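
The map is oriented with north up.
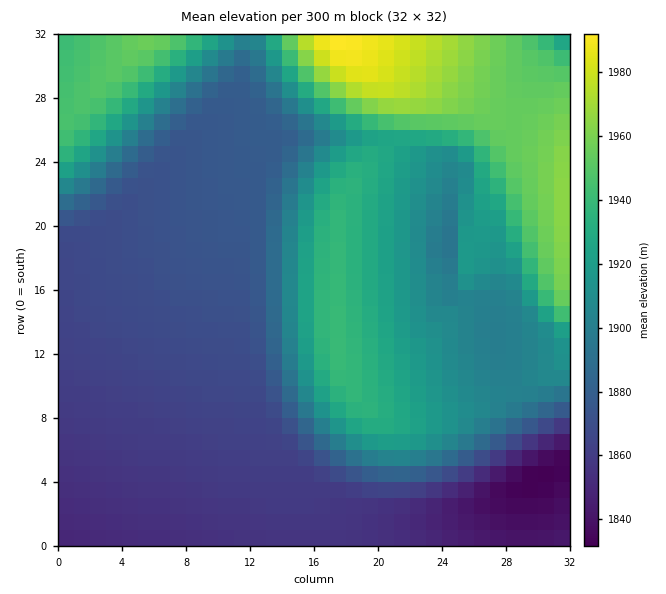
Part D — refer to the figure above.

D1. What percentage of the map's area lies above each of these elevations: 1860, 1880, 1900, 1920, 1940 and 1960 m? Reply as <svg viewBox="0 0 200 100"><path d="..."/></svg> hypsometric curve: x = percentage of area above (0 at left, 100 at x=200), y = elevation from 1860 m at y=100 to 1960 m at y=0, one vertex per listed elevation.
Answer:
<svg viewBox="0 0 200 100"><path d="M167 100l-56-20-16-20-33-20-29-20-22-20"/></svg>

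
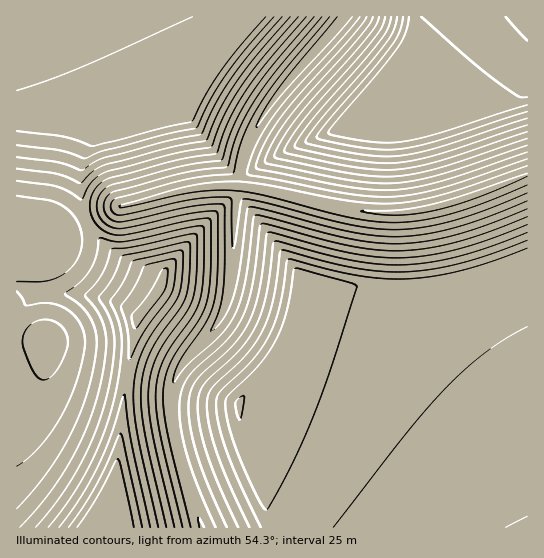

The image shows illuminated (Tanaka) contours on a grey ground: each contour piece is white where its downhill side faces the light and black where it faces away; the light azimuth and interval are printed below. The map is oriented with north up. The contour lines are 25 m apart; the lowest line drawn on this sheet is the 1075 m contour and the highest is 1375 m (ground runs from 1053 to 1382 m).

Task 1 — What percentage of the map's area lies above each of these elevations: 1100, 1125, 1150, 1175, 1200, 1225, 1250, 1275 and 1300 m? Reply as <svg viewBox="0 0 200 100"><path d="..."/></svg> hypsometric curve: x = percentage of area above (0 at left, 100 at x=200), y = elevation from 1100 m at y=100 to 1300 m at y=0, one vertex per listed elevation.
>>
<svg viewBox="0 0 200 100"><path d="M188 100l-37-12-35-13-28-13-12-12-13-12-15-13-19-13-9-12"/></svg>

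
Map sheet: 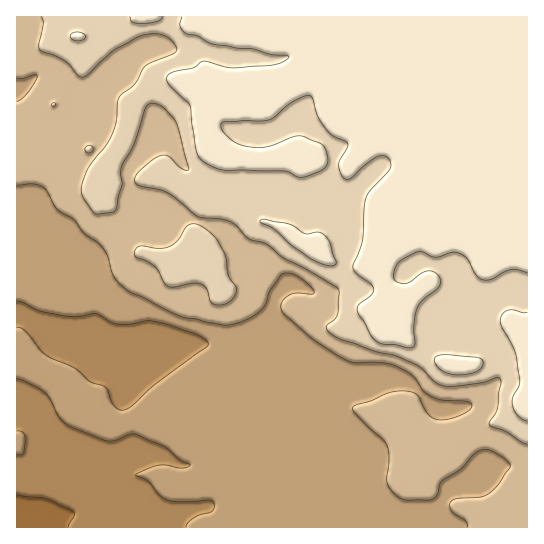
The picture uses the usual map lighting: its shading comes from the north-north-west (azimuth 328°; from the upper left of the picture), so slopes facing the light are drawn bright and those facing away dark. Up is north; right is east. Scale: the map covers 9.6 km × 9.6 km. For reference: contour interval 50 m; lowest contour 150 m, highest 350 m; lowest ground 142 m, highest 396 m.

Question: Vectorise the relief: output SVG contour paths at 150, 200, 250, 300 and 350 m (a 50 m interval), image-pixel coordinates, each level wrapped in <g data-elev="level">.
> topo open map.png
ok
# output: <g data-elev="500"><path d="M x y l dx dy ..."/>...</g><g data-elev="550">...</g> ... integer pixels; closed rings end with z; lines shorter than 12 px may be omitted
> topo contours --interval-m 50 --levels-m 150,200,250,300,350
<g data-elev="150"><path d="M17 494l29 5 25 11 3 3 0 2-6 12"/></g><g data-elev="200"><path d="M17 455l4 0 2-2 2-14-2-6-6-2"/><path d="M17 379l17 7 11 6 5 7 10 19 10 8 37 15 8-1 15-6 7 1 28 12 14 12 11 6-3 2-5 1-16-3-8 0-13 5-10 5 12 5 12 15 8 5 12 2 30-2 4 1 1 5-1 5-19 7-7 5-1 4"/><path d="M17 301l6 2 16 8 24 5 15 1 19-3 13 8 8 2 12 0 17-3 16 2 36 12 8 6 1 4-54 40-23 21-5 3-5 1-8-6-6-14-2-3-14-5-17-14-28-13-6-5-15-19-4-3-4 0"/></g><g data-elev="250"><path d="M17 185l16-1 10 3 14 22 17 10 10 14 13 9 5 5 6 10 5 18 6 8 11 9 13 5 26 14 16 7 37 7 15-2 14-6 11-8 4-7 3-11 12-16 5-2 7 1 13 8 7 7 1 4-3 1-13-1-8 2-8 7-1 8 4 5 30 26 23 15 12 6 32 1 15 3 15 9 12 16 11 7 8 2 27 2 2 4-4 5-11 6-14 3-6-1-6-2-6-7-7-15-11-4-18 2-19 8-15 4-3 4 14 16 20 18 3 14-2 26 6 10 10 6 24 1 7-2 4-4 3-12 20-13 13-15 7-4 10 1 16 10 3 6-12 18-8 8-8 4-24 1-7 4-1 4 1 4 14 11 3 6"/><path d="M17 78l6 0 11-3 3 0 0 2-10 16-5 6-5 3"/></g><g data-elev="300"><path d="M215 305l8 0 7-4 5-6 1-6-8-14-2-17-3-7-7-13-11-10-8-4-7 0-4 3-9 14-7 5-11 2-18-2-5 3-2 4 1 3 12 5 8 6 9 15 3 4 6 1 20-4 8 1 5 4 4 13z"/><path d="M87 153l5-2 1-2-1-3-3-1-4 2 0 3z"/><path d="M41 17l2 6-4 22 0 4 3 3 12 3 11 6 16 16 6-2 27-25 28-15 12-1 9 1 7 4 6 8 1 3-3 3-29 13-10 17-16 15-3 23-3 12-7 12-17 22-7 18 1 12 11 16 4 1 13-1 5-3 6-25-2-11 1-7 13-24 11-34 2-4 4-2 10 3 12 11 4 6 12 46-3 1-5-2-12-12-8 0-8 4-15 13-4 6 2 4 5 3 18 4 8 3 32 24 22 2 10 3 18 17 18 6 17 13 23 12 30 17 2 6-1 21-3 5-8 6-1 2 4 6 8 5 37 13 20 5 19 8 8 5 13 13 8 4 11 0 24-3 19-6 2 1 2 5-2 10-1 14-9 18 17 7 15 10 6 2"/></g><g data-elev="350"><path d="M450 374l12 1 13-3 7-5 1-6-6-4-26-2-10 0-5 2-2 4 3 5 6 5z"/><path d="M527 312l-18-2-7 4-2 7 2 6 13 24 5 27-1 8-6 12 0 8 5 10 9 5"/><path d="M324 265l9 1 2-1 1-3-6-20-7-8-6-2-11 2-19-10-22-5-5 2 2 2 12 6 17 16 17 12z"/><path d="M76 41l8-2 1-4-6-3-6 1-3 4z"/><path d="M130 17l2 5 10 1 16-2 3-2 1-2"/><path d="M182 17l-2 8 3 6 4 3 11 2 12 7 28 5 15 1 17 5 17 1 2 2-4 4-10 4-38 3-11-1-23-6-9 7-19 3-7 4-1 4 1 4 22 23 6 44 3 7 5 5 10 5 9 3 62 1 14 6 8-1 15-6 5-5 1-7-3-10-6-5-16-7-5 0-31 11-18 0-9-2-7-4-9-8-3-6 0-4 4-1 36-1 9-2 21-17 18-7 4 3 4 17 10 15 6 6 15 7-1 4-8 16 1 8 4 7 3 1 4-1 13-12 14-10 7 0 4 3 2 6-2 5-18 20-5 8-4 43-9 25 3 7 14 10 3 4-1 7-13 10-2 6 13 24 6 7 6 3 13 1 12 3 5-1 3-2-1-19 3-17 6-10 14-10 4-7-4-8-7-3-8 2-15 10-6 0-6-2-1-7 3-9 5-5 13-7 7-1 13 5 16-5 8 1 8 5 9 17 7 5 8-1 20-10 7 1 9 3"/></g>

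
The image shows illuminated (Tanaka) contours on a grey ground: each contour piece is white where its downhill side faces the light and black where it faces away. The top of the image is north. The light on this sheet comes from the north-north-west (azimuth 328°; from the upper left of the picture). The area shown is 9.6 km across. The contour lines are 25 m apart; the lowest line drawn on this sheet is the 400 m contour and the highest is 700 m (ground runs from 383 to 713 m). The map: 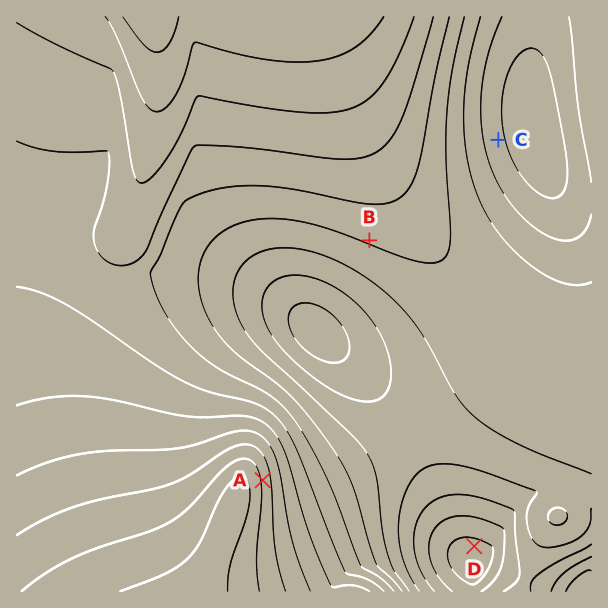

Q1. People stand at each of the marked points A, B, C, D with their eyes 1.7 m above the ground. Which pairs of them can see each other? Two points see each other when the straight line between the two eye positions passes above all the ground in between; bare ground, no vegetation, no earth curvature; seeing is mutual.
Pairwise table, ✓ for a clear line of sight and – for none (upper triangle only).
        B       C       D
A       ✓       –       ✓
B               –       –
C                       –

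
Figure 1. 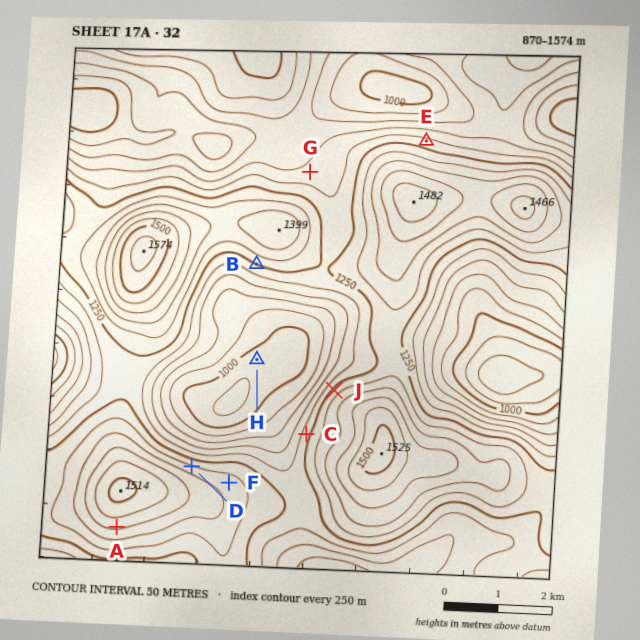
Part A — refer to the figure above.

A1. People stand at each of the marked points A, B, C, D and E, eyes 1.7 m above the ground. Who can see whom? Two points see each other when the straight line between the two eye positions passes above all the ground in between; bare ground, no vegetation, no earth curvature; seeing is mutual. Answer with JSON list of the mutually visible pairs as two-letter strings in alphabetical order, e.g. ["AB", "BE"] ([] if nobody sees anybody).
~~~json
["BC", "BD", "CD"]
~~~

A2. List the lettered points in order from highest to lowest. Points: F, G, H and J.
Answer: F J G H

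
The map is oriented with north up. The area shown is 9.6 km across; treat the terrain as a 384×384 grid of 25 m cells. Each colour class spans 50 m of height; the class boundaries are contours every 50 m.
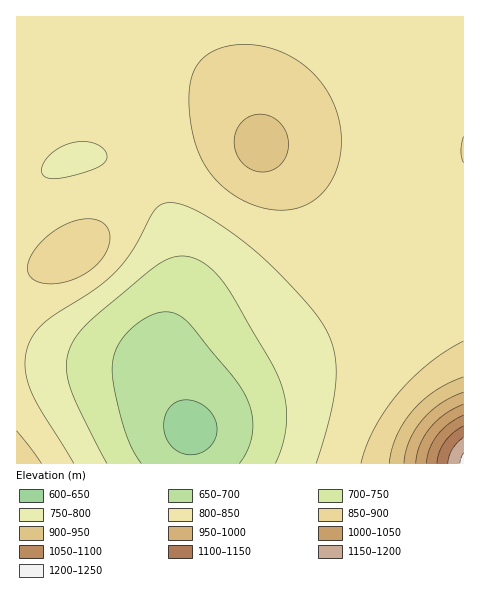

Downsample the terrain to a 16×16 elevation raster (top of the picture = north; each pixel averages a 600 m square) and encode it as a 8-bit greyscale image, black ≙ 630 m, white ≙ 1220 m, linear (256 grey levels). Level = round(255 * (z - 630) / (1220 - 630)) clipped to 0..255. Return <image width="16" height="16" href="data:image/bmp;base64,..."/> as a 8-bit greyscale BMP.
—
<image width="16" height="16" href="data:image/bmp;base64,Qk02BQAAAAAAADYEAAAoAAAAEAAAABAAAAABAAgAAAAAAAABAAATCwAAEwsAAAABAAAAAAAAAAAAAAEBAQACAgIAAwMDAAQEBAAFBQUABgYGAAcHBwAICAgACQkJAAoKCgALCwsADAwMAA0NDQAODg4ADw8PABAQEAAREREAEhISABMTEwAUFBQAFRUVABYWFgAXFxcAGBgYABkZGQAaGhoAGxsbABwcHAAdHR0AHh4eAB8fHwAgICAAISEhACIiIgAjIyMAJCQkACUlJQAmJiYAJycnACgoKAApKSkAKioqACsrKwAsLCwALS0tAC4uLgAvLy8AMDAwADExMQAyMjIAMzMzADQ0NAA1NTUANjY2ADc3NwA4ODgAOTk5ADo6OgA7OzsAPDw8AD09PQA+Pj4APz8/AEBAQABBQUEAQkJCAENDQwBEREQARUVFAEZGRgBHR0cASEhIAElJSQBKSkoAS0tLAExMTABNTU0ATk5OAE9PTwBQUFAAUVFRAFJSUgBTU1MAVFRUAFVVVQBWVlYAV1dXAFhYWABZWVkAWlpaAFtbWwBcXFwAXV1dAF5eXgBfX18AYGBgAGFhYQBiYmIAY2NjAGRkZABlZWUAZmZmAGdnZwBoaGgAaWlpAGpqagBra2sAbGxsAG1tbQBubm4Ab29vAHBwcABxcXEAcnJyAHNzcwB0dHQAdXV1AHZ2dgB3d3cAeHh4AHl5eQB6enoAe3t7AHx8fAB9fX0Afn5+AH9/fwCAgIAAgYGBAIKCggCDg4MAhISEAIWFhQCGhoYAh4eHAIiIiACJiYkAioqKAIuLiwCMjIwAjY2NAI6OjgCPj48AkJCQAJGRkQCSkpIAk5OTAJSUlACVlZUAlpaWAJeXlwCYmJgAmZmZAJqamgCbm5sAnJycAJ2dnQCenp4An5+fAKCgoAChoaEAoqKiAKOjowCkpKQApaWlAKampgCnp6cAqKioAKmpqQCqqqoAq6urAKysrACtra0Arq6uAK+vrwCwsLAAsbGxALKysgCzs7MAtLS0ALW1tQC2trYAt7e3ALi4uAC5ubkAurq6ALu7uwC8vLwAvb29AL6+vgC/v78AwMDAAMHBwQDCwsIAw8PDAMTExADFxcUAxsbGAMfHxwDIyMgAycnJAMrKygDLy8sAzMzMAM3NzQDOzs4Az8/PANDQ0ADR0dEA0tLSANPT0wDU1NQA1dXVANbW1gDX19cA2NjYANnZ2QDa2toA29vbANzc3ADd3d0A3t7eAN/f3wDg4OAA4eHhAOLi4gDj4+MA5OTkAOXl5QDm5uYA5+fnAOjo6ADp6ekA6urqAOvr6wDs7OwA7e3tAO7u7gDv7+8A8PDwAPHx8QDy8vIA8/PzAPT09AD19fUA9vb2APf39wD4+PgA+fn5APr6+gD7+/sA/Pz8AP39/QD+/v4A////AGBPPSsZCwgSIzVEUmB4p9tURDQjEwcFDh8xQU5aa4yzSzwtHxMMDBUkM0BLVF5vhUc5Kh4WExYfKzhCSlFXXmdKPS8iGhgdJzM9RUtQVFhcVEs+LiMfJC45QklNUFJUVl5fVkIxKiw1QEhNUFFSUlNeaWtWQTY3PkhPUlNTUlJRVl5jWktCQ0tUWFlXVVNSUU1PU1JNS1BaY2VgW1dUUlJLSUpLTVFaaXRyZ19ZVVNXTktKS09WYXB7d2pgWVVTV1RQT1BTWWJtdHFoX1lVUlJZVlVVWFthZmloYlxYVFFQXFpZWVpcX2FiYF1ZVlNRT11cW1tbXFxdXVtZV1RSUE4="/>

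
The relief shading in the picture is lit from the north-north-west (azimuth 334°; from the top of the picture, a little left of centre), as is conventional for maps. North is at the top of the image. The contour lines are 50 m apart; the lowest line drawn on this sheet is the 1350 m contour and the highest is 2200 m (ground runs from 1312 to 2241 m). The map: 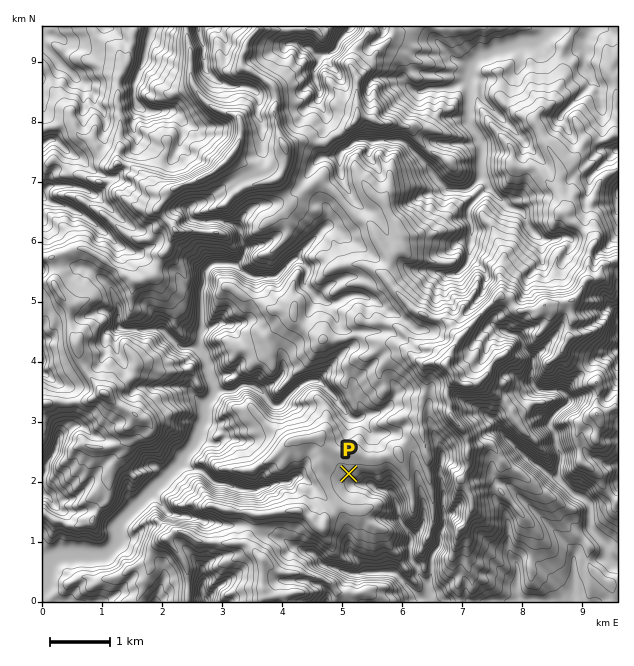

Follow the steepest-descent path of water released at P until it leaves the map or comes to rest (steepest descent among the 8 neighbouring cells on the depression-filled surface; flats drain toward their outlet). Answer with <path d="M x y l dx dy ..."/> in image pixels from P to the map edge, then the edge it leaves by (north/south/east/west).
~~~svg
<path d="M349 474l0 4 4 6 18 0 5 5 4 0 2 1 7 0 5 5 0 3 4 9 0 9 2 1 0 3 10 14 0 24 6 7 3 11 8 7 1 3 0 14 2 1"/>
exit: south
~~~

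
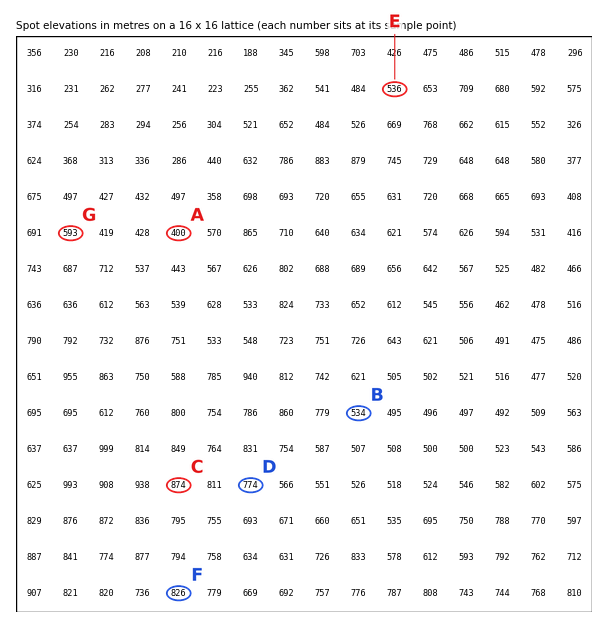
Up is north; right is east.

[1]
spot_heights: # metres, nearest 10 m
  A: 400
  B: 530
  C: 870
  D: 770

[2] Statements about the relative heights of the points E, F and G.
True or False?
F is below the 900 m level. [True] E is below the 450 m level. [False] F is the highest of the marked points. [True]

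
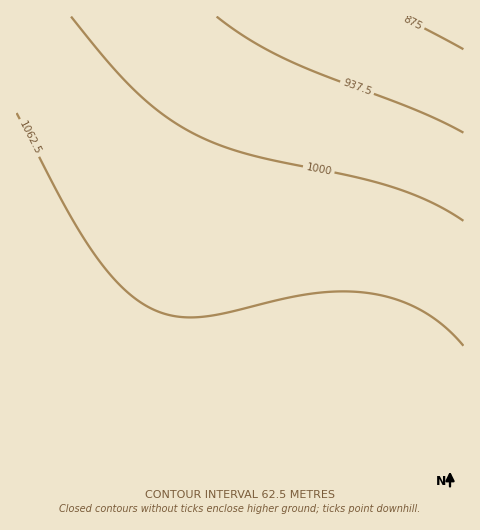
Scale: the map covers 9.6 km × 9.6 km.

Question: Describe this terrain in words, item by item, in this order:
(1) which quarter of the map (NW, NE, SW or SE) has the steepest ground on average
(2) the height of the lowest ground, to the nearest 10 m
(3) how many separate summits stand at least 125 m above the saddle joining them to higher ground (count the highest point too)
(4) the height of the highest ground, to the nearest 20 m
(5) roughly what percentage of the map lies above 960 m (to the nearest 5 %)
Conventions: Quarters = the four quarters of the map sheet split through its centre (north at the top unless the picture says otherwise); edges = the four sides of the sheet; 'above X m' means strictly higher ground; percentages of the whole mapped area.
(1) Slopes are steepest in the north-east quarter.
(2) The lowest point is down at roughly 850 m.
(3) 1 summit rises at least 125 m above its surroundings.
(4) About 1100 m is the highest elevation on the sheet.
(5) About 85 % of the map lies above 960 m.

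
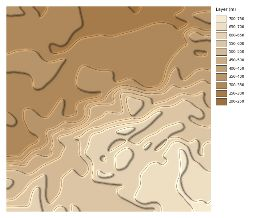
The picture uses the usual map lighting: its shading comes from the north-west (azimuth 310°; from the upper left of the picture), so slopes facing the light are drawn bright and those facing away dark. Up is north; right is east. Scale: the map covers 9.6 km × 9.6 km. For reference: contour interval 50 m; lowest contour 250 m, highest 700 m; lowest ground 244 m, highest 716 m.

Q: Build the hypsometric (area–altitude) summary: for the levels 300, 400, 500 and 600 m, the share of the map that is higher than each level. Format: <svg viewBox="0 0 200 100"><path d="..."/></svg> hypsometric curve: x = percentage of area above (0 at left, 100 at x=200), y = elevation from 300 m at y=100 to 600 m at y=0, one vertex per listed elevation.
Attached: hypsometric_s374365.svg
<svg viewBox="0 0 200 100"><path d="M187 100l-84-33-17-34-44-33"/></svg>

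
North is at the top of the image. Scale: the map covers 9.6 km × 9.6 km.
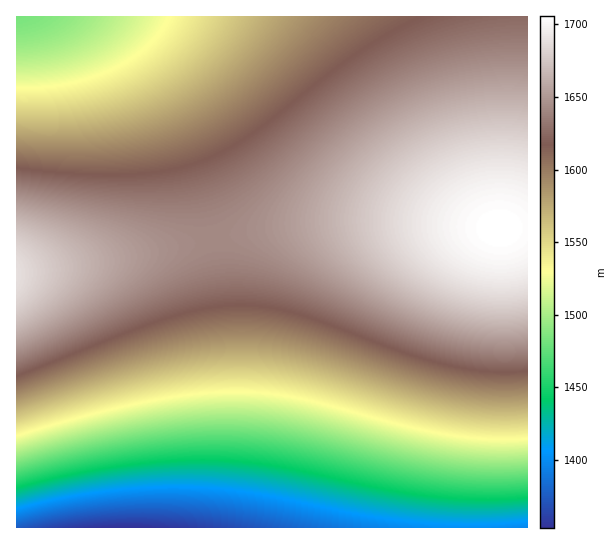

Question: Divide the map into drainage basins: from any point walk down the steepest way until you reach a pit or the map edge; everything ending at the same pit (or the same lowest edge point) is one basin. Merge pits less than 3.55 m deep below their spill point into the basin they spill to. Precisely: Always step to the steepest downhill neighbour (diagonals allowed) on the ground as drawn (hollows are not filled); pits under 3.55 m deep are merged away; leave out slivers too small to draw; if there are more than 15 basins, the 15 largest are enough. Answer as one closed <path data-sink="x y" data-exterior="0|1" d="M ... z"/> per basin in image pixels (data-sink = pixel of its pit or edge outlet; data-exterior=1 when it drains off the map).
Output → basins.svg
<path data-sink="125 527" data-exterior="1" d="M415 221l-70 0-71 7-156 29-101 15-1 255 446 1 3-65 14-114 13-95 8-25z"/><path data-sink="17 17" data-exterior="1" d="M527 16l-510 0-1 255 26-2 76-12 129-25 76-9 92-2 71 7 41 0z"/><path data-sink="527 527" data-exterior="1" d="M527 228l-26 0-8 19-25 190-5 65 0 26 65-1z"/>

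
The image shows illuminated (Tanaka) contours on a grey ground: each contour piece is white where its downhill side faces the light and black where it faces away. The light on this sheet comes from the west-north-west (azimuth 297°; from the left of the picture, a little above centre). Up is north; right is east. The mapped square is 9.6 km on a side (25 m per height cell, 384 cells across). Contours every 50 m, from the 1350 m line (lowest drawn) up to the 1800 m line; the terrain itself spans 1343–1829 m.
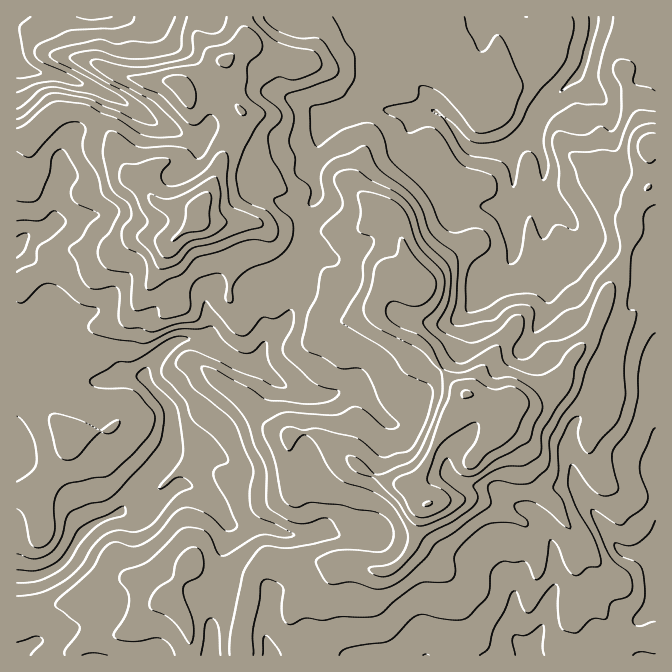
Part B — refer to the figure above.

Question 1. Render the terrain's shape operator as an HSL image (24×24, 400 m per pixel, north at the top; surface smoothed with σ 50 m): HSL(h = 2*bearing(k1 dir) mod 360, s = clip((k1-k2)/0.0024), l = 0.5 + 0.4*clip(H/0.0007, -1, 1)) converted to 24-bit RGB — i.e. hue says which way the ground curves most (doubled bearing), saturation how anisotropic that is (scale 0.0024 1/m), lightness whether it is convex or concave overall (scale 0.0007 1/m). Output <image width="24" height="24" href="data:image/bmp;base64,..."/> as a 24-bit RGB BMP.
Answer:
<image width="24" height="24" href="data:image/bmp;base64,Qk32BgAAAAAAADYAAAAoAAAAGAAAABgAAAABABgAAAAAAMAGAAATCwAAEwsAAAAAAAAAAAAAMGtAQ5dT0Y3VpI3JdKqPRUdh4uy4Bw0s9vTVIxNGpLOCnpxwdF1bhoxwc5p6V2CCkIhrgaB0hEleLFFvtKuFiWpoi6t4hny9tZ/Rf3yrYodkTnJUwoOhanO0utqSHy9X8uLDHypkqYiFjIB0g3eJoaOFYXNta3B7j5OAnZCCRTt5K7eVwLSCcYqDq6BfJns2UXoxk1vDzpjNmIOeXZOPt6eUllpZTmeAvcR6UDl5k4BnpH+IdFtltYhnUYNPXHd3haWOjJ2UOy5h2LeJLZJ2jYxrhq2TZY6+pX0wBi0OPIRvxrSoaXinnnWi1MTAPGybqoW2mpHDnaHQnKHNt73ikpnb9cvkSJWKaIljgGRra2CKuMuJSSumjsmXLczQiCI4i4TEp7fdCSokpsmCUEF8n3CTwcanY0WSTmIugV8XMS4GMzsQd1spZ2g9nEMlnng3U3ZASGJOeltuUcN4VsR6nOWkYBBCda14baBvwFpggEuBLWIad34nJXQ5vbSKWyJAll6iuYHEw9jVUlGlaZxiSCc1TM6K6dnyvcPtXKHMPp21hy15xe7JLAchkbeGqrmcpYGao1xta2+Tx6WpEUw51FmzdTgrebCgUFSDmGJtvsKIk2eZqmGQZa/t1un1idQ5XwMVZFsVc2BBb7ZmQoYhqke/jbmspl53d1tkvYKHdaOclZJ6uoyZDTQwuHxvgHFgYjlee6Fsr7t5WmWYyendQ2B2KVJV/cjJIWmf9MzoTZ2RrNiqGQ43v9WNYmZNZEx7XFNxoMyto4u6s4+5spexHzCOuJxjbFhlToGCq9rUuLfZlLrPn2Rke1VwK0w15UN+1bZiS3p74be1tJ1fEyo71aqUs4uIRGF2Z5uYfZ5pbH1heo6eudbFLgYqn61fk1eCu+zYS6mXblIrSTUXoYVJfz1eiJl4EC0u9tjVc6zZ49zvp5HXz2W1KWtr0cakPUF2ipyCg4p6g2BUXnM1NSkKkE3Ui7XG1vXxlT0yShgliWpPooZ1T4RaaYt1lHh5O6CbaOeuy1dRU7E+gi1t5Li0IjRWydOZRTpgoKSJfWN5k3V2jFhnv3dmADMPp/IDLQYJybtCLGV+xJrHjKmdfnOMb1ZQaLGJ1fblKCpfx49Yt14gLoGImnHG6Xzbza94QUJlm6Z0bGd6ZZh2nl66y4a+77fpYeLDJEiLwtKxOmeIMGxrw7CvhEyjqd22fsI1fHcXCjMeRUOM9dbbEVGEomxc53FzM4VuqV2ir7iDX0xhp31rI01B3aSlPplGvY1cNXyso5p/g26gNGV3qah2QFN44qSfbYWv7eXeOnePHz05bJxFqDpgVYlsZkK07JqmbHKh0YGuhmmgdmqZxIumHUhE67CMOn9PRnxRjnxobYRdTG53YaJfU0JtsNemuG6yyOXSxTa+OlxPRnhginJkXn9pTHx43qGOWHNuEU8aoHzCbGKruHrHjXjb79jz2FS2UrdrNWZBhM+CSGOSX1aSZaZwQmo20+6uP1dcnEKi08neLC14nKxwiZV6Q0VXwZBfX6GKnrhsHl1IaIE8KDUXhlkvMLI7787cdtDjprnts4rbQDB+ZVaUh050qNTY2/LZUjloRFk8o5JFKBxNlspvgkZXaktlhcWHpmRG093HM1B7iF+kwnvEoOXLM6lxRoux99nUIxEpxKE9aKLDSSFupd7AgcqRoFRXcTBceIabqJi0JzmE2YIkqW+Vi7mcSHqU5b/Gy8hlMTZVekyMjc+kgMLB1areI3SK9MSxMjR7grN4dUl4NIyZuJ97mJlUXTtQo3lzZ8OwpYw4VB590xnYoMx/o8rKYzCO4MyL9tXzNk+FQolwtt+9UJWnQSEWYi0KZpItx45kanFJVIRbNl5jf6CJyqWtRlKFutq7LwUhz7BmJpotCyRIyuW+hXNaJR9d4u7dTj6G79X20uj5qCkQMwABbUMx3vHaMkqA0+/YloLcgipdalxBTX40fWgvkXM/OygQTL66nLWi0rK4Cjg1pLxTdmOdUSVtl8VmGFUQMyQAMw8A/wavzOf/0dz628bsezNsxL9BayxIu2yKYq+KWq+gcXaXnmqTcFusg6yfjX+Io52Kyn63GVgybyZsqMeTdpRWmyPW0Nz7z+f8d97UYWE2REkleBYfz8ru24uzVp/Jvs7lvavZi1qXdlx2doCHf5CGdpJ5YWeJlKmBn1yZxJmXDyQ41NG2m3+Var2jV7pVQYk4gTgxlEhIP0dmn92VRCc+2e2iRyhhYTgysJ1teVGJh4ingZWdfn6ZlZyITk+DoaVzcluWy720FiRNvrt7j419"/>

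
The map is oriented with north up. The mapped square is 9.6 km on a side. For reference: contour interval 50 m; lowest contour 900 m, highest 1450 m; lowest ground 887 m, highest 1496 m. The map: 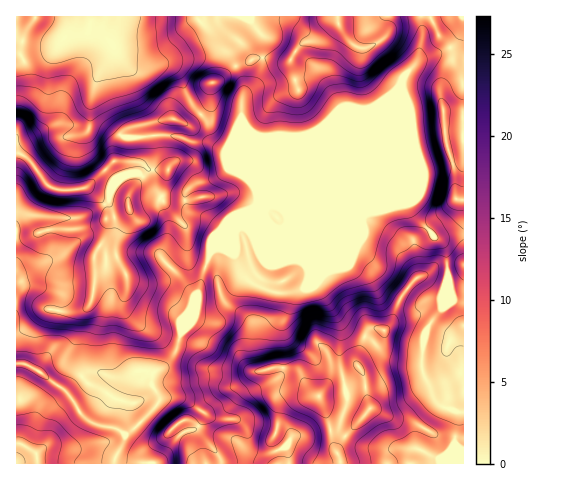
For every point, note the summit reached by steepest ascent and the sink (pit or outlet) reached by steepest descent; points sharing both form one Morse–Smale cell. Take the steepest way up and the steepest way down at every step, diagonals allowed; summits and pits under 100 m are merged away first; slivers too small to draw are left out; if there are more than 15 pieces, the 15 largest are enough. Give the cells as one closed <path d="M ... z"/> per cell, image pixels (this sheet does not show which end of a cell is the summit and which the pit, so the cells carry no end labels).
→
<path d="M463 22l-6 19-8 8-29 10-14 15-7 14-9 8-15 11-26 12-106 106-25 23-7 3-18 55-12 28-4 15-13 18-11 6-15-2-15 7-32-6-8 3-18 16 22 29 11 6 17 2 9 6 0 6-9 18 0 6 163 0 2-6-7-19 4-11 4-25 6-5 32-2 10-12 22-8 8-7-2-11 10-26 4-3 14 1 4-4 11-27 14-19 13-6 11-8 26-2 0-63-8-2-1-30-9-24-3-32 1-1 8 2 12-1z"/><path d="M202 115l-14 9-14-5-13 1-7 4 2 24-1 16 3 4 9 1-19 0-20 28 1 13-17 8-6 0 0-12-16-16-3-2-11 2-19 0-7-2-18-24-7-8-9-3 1 211 8 0 11 6 18 14 13 6 16-15 8-3 32 6 15-7 15 2 17-12 7-12 4-15 12-28 18-55 7-3 35-34 5-11 0-8-4-9-5-7-14-8-8-21-14-11-4-14z"/><path d="M463 264l-25 2-11 8-11 4-16 21-11 27-4 4-14-1-4 3-10 26 2 11-8 7-22 8-10 12-32 2-6 5-4 25-4 11 5 14 1 11 185-1z"/><path d="M104 16l-27 0-5 15-17 18-24 8-15 7 0 88 9 4 9 9 9 15 7 8 7 2 30-2 3 2 16 16 1 11 5 1 17-8-1-13 19-25 0-4 3 2 17-1-9-1-3-4 1-16-2-24 7-4 13-1 14 5 14-9-11-12-10-26-8-9-5-2-13 0-10 4-11 0-13-11-17-25z"/><path d="M463 16l-124 0-1 8-17 15-20 5-13 18-32-4-8 5-11 2 7 19-3 35 12 29 0 34 5 13 0 8-5 11 96-95 26-12 15-11 9-8 7-14 14-15 29-10 11-15z"/><path d="M337 16l-232 0-3 15 19 28 15 11 16-3 58-19 15 4 11 14 20-8 32 4 13-18 20-5 14-13 3-2z"/><path d="M25 364l-9 0 0 99 97 1 10-20 1-10-9-6-17-2-11-6-26-33z"/><path d="M236 66l-16 14-9 4-1 18-8 13 7 10 4 14 14 11 8 21 14 8 4 6 0-37-12-29 3-35z"/><path d="M213 48l-57 18 12 0 10 8 13 29 10 11 8-9 2-21 9-4 15-13-3-8-7-7z"/><path d="M76 16l-59 0-1 47 39-14 17-18z"/><path d="M444 112l1 27 10 30 1 30 7 1 1-85z"/>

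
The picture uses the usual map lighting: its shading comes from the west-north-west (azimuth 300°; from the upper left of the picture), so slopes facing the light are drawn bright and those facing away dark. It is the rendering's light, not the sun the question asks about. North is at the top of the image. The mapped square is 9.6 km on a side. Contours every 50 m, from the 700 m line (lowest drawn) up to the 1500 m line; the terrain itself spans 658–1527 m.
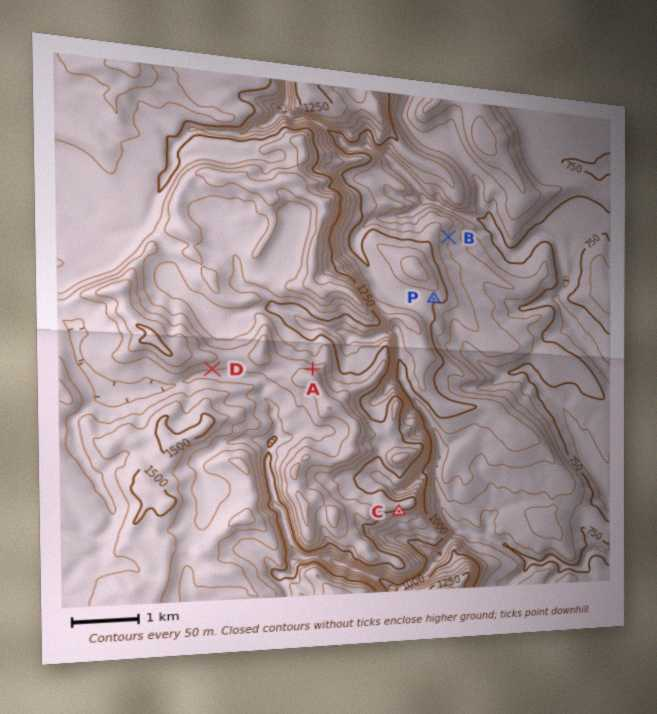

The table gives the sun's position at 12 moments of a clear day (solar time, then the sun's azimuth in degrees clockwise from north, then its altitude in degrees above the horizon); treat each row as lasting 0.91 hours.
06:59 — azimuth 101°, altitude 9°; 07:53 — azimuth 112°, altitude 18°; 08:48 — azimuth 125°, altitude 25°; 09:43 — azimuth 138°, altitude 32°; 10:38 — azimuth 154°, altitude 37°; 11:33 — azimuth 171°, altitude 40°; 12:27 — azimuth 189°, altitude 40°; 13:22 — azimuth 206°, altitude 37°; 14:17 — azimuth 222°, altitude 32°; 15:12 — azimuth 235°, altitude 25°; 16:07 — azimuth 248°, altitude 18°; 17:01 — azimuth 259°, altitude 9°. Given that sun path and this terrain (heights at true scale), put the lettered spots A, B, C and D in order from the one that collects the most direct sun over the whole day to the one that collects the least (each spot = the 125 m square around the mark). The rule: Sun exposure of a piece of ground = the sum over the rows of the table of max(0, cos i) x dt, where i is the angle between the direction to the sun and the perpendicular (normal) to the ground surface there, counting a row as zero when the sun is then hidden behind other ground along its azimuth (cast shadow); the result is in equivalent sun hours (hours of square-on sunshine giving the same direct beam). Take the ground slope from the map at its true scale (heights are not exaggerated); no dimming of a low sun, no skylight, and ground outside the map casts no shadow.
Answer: C > D > B > A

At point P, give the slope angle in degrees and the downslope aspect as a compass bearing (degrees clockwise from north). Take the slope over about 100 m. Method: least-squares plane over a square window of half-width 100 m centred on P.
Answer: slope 10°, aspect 169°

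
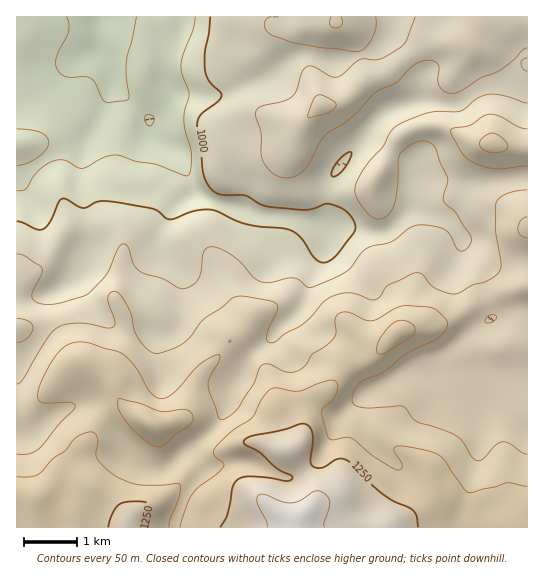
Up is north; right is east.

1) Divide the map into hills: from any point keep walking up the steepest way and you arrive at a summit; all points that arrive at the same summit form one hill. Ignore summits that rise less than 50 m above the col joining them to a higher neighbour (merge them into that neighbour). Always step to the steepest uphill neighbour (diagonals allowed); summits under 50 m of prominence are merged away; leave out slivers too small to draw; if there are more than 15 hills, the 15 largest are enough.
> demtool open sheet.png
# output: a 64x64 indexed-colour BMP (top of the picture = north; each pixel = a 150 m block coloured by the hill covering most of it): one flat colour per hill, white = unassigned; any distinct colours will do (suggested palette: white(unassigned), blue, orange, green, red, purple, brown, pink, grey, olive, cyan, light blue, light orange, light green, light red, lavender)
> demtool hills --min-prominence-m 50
<image width="64" height="64" href="data:image/bmp;base64,Qk12CAAAAAAAAHYAAAAoAAAAQAAAAEAAAAABAAQAAAAAAAAIAAATCwAAEwsAABAAAAAAAAAA////ALR3HwAOf/8ALKAsACgn1gC9Z5QAS1aMAMJ34wB/f38AIr28AM++FwDox64AeLv/AIrfmACWmP8A1bDFAEREREREREREREQRERERERERERERERERERERERERERERRERERERERERERBERERERERERERERERERERERERERERFEREREREREREREQREREREREREREREREREREREREREREURERERERERERERBERERERERERERERERERERERERERERREREREREREREREERERERERERERERERERERERERERERFERERERERERERERBEREREREREREREREREREREREREREUREREREREREREREQRERERERERERERERERERERERERERRERERERERERDRERBERERERERERERERERERERERERERFEREREREREQzMzREEREREREREREREREREREREREREREUREREREREQzMzM0ERERERERERERERERERERERERERERREREREREQzMzMzMRERERERERERERERERERERERERERFERERERERDMzMzMzMRERERERERERERERERERERERERETNERERERDMzMzMzMzERERERERERERERERERERERERERMzNERERDMzMzMzMzMREREREREREREREREREREREREREzMzRERDMzMzMzMzMzERERERERERERERERERERERERETMzMzMzMzMzMzMzMzMRERERERERERERERERERERERERMzMzMzMzMzMzMzMzMzEREREREREREREREREREREREREzMzMzMzMzMzMzMzMzMRERERERERERERERERERERERETMzMzMzMzMzMzMzMzMxERERERERERERERERERERERERMzMzMzMzMzMzMzMzMzMREREREREREREREREREREREREzMzMzMzMzMzMzMzMzMxERERERERERERERERERERERERMzMzMzMzMzMzMzMzMxERERERERERERERERERERERERETMzMzMzMzMzMzMzMxEREREREREREREREREREREREREREzMzMzMzMzMzMzMRERERERERERERERERERERERERERETMzMzMzMzMzMzEREREREREREREREREREREREREREREREzMzMzERMRETERERERERERERERERERERERERERERERETMzMzERERERERERERERERERERERERERERERERERERERMzMzEREREREREREREREREREREREREREREREREREREREzMzERERERERERERERERERERERERERERERERERERERETMzMRERERERERERERERERERERERERERERERERERERERETMREREREREREREREREREREREREREREREREREREREREREREREREREREREREREREREREREREREREREREREREREREREREREREREREREREREREREREREREREREREREREREREREREREREREREREREREREREREREREREREREREREREREREREREREREREREREREREREREREREREREREREREREREREREREREREREREREREREREREREREREREREREREREREREREREREREREREREREREREREREREREREREREREREREREREREREREREREREREREREREREREREREREREREREREREREREREREREREREREREREREiIRERERERERERERERERERERERERERERERERERESIiIiIhEREREREREREREREREREREREREREREREREREiIiIiIiERERERERERERERERERERERERERERERERERESIiIiIiIRERERERERERERERERERERERERERERERERERIiIiIiIhEREREREREREREREREREREREREREREREREREiIiIiIiERERERERFmZmZmYREREREREREREREREREREiIiIiIiIhERERERZmZmZmZmZhERERERERERERERERESIiIiIiIiIRERERFmZmZmZmZmERERERERERERERERERIiIiIiIiIhEREREWZmZmZmZmYRERERERERERERERERIiIiIiIiIiIRERERZmZmZmZmZhERERERERERERIREREiIiIiIiIiIiERERFmZmZmZmZmERERERERERESIiIhIiIiIiIiIiIiIhERFmZmZmZmZmYRERERERERERIiIiIiIiIiIiIiIiIiEREWZmZmZmZmZhEREREREREREiIiIiIiIiIiIiIiIiIhEWZmZmZmZmZmERERERERERERIiIiIiIiIiIiIiIiIiIhZmZmZmZmZmYREREREREREREiIiIiIiIiIiIiIiIiIiIiIiIiZmZmZhEREREREREREVVVVVUiIiIiIiIiIiIiIiIiIiImZmZmERERERERERERVVVVVVVSIiIiIiIiIiIiIiIiIiIiIiIRERERERERERFVVVVVVVVSIiIiIiIiIiIiIiIiIiIiIhEREREREREREVVVVVVVVVVSIiIiIiIiIiIiIiIiIiIiERERERERERERVVVVVVVVVVUiIiVSIiIiIiIiIiIiIiIRERERERERERFVVVVVVVVVVVVVVVVVIiIiIiIiIiIiIhERERERERERFVVVVVVVVVVVVVVVVVVVIiIiIiIiIiIiEREREREREVVRVVVVVVVVVVVVVVVVVVVSIiIiIiIiIiIRERERERERERERVVVVVVVVVVVVVVVVVVIiIiIiIiIiIhERERERERERERFVVVVVVVVVVVVVVVVVUiIiIiIiIiIi"/>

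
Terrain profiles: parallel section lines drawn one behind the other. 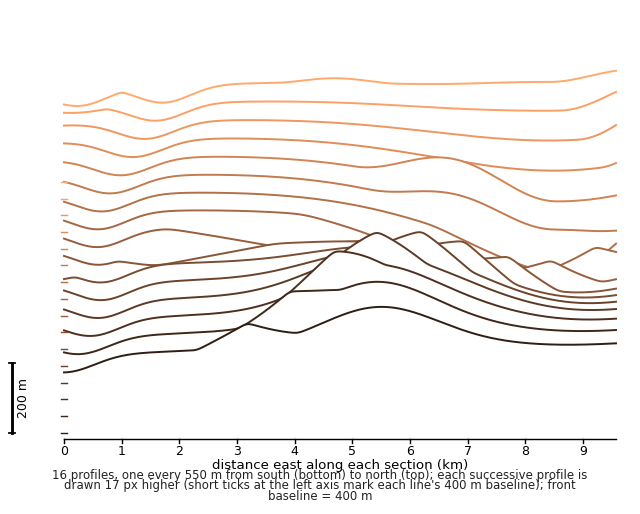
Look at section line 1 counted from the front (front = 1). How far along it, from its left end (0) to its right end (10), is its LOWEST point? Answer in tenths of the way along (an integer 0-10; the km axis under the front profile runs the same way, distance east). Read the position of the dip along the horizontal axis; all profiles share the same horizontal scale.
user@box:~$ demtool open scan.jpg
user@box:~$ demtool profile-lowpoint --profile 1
0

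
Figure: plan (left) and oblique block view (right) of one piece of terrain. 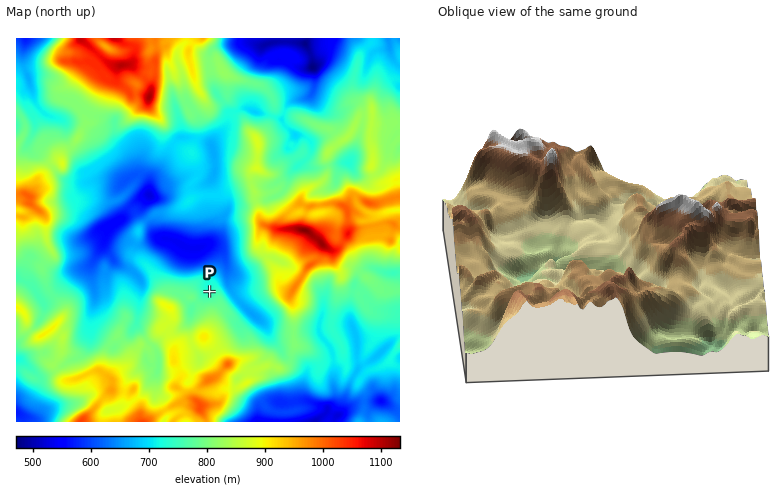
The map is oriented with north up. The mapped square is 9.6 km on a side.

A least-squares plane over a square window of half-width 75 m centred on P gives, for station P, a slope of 8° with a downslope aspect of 334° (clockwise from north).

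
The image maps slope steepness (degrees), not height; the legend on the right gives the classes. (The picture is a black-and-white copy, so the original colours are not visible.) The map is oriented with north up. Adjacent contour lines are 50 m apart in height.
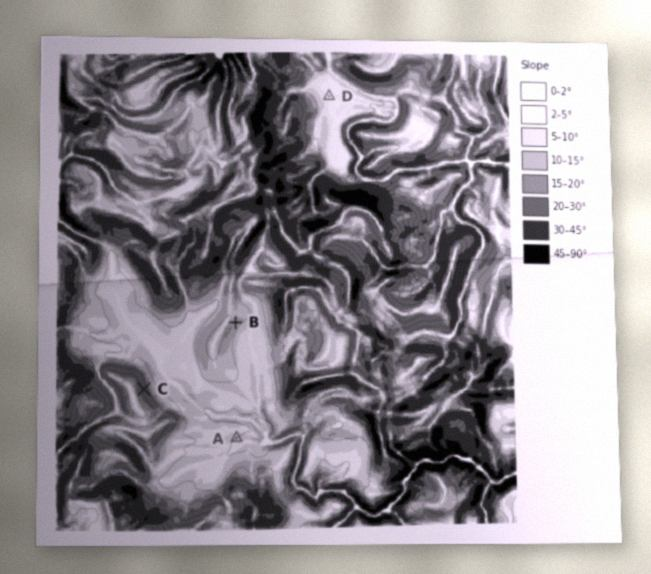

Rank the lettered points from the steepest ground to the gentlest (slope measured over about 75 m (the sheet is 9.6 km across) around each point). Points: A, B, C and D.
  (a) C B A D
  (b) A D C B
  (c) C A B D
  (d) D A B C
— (a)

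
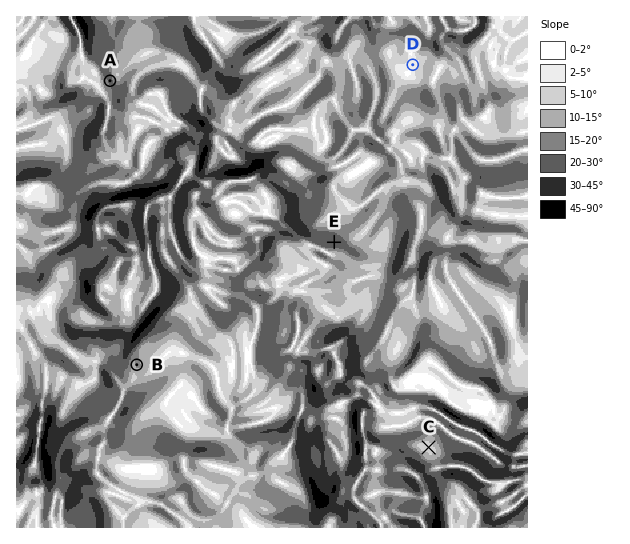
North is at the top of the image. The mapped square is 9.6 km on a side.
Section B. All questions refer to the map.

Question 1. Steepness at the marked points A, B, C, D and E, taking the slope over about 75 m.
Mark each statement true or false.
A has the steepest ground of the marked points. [false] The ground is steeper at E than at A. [true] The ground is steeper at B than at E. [false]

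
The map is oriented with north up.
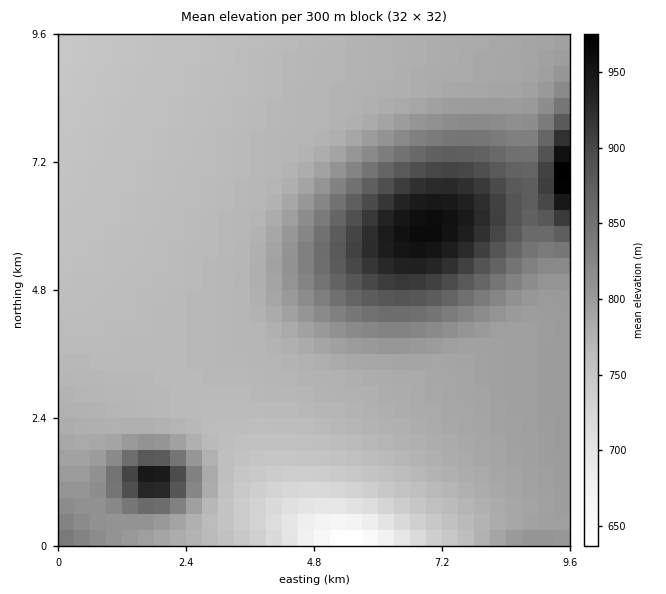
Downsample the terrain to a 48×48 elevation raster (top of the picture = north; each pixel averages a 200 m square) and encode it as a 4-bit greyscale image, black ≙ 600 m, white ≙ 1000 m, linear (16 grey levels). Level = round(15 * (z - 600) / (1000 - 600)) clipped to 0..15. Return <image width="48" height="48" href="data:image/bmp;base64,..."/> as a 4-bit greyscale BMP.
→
<image width="48" height="48" href="data:image/bmp;base64,Qk32BAAAAAAAAHYAAAAoAAAAMAAAADAAAAABAAQAAAAAAIAEAAATCwAAEwsAABAAAAAAAAAAAAAAABEREQAiIiIAMzMzAERERABVVVUAZmZmAHd3dwCIiIgAmZmZAKqqqgC7u7sAzMzMAN3d3QDu7u4A////AJmYiId3d3ZmZVVEMyIREiNEVVZnd4iIiJmIiIh3d3ZmZVVEMyIiIzRFVWZmd3d3d5iIiIiIh3ZmZVVEMzMzM0RVVmZnd3d3d4iIiJmZmHdmVVVERDM0RFVVZmZnd3d3d4iIiau7uYdmZVVUREREVVVmZmZ3d3d3d4iImrzdy5h2ZVVVVVVVVWZmZmd3d3d3d4eImr3dy5h2ZlVVVVVVZmZmZnd3d3d3d3d4iavMupd2ZmVVVVZmZmZmd3d3d3d3d3d3iJqqmYdmZmZmZmZmZmZnd3d3d3d3d3d3d4iIh3dmZmZmZmZmZmZ3d3d3d3d3d3d3d3d3d2ZmZmZmZmZmZnd3d3d3d3d3d3d3d3d2ZmZmZmZmZmZmZ3d3d3d3d3d3eHd3ZmZmZmZmZmZmZmZnd3d3d3d3d3d3eHdmZmZmZmZmZmZmZmZ3d3d3d3d3d3d3eGZmZmZmZmZmZmZmZmd3d3d3d3d3d3d3eGZmZmZmZmZmZmZmZnd3d3d3d3d3d3d3eGZmZmZmZmZmZmZmZ3d3d3d3d3d3d3d3eGZmZmZmZmZmZmZnd3d3d3d3d3d3d3d3eGZmZmZmZmZmZmZ3d3d3eIiHd3d3d3d3d2ZmZmZmZmZmZmZ3d3eIiIiIiIh3d3d3d2ZmZmZmZmZmZmd3d4iImZmZiIiId3d3d2ZmZmZmZmZmZnd3eIiZmZmZmZmIiHd3eGZmZmZmZmZmZnd3iImZqqqqqpmZiIh3eGZmZmZmZmZmZnd4iJmqq7u7uqqpmIiIiGZmZmZmZmZmZnd4iZqqu7zMu7uqmZiIiGZmZmZmZmZmZnd4iZqrvMzMzMu6qZmIiGZmZmZmZmZmZnd4iZq7zM3d3czLupmYiGZmZmZmZmZmZnd4iZq7zN3d3dzMuqmZmWZmZmZmZmZmZnd4iZq7zN3d3d3Mu6qZmmZmZmZmZmZmZmd3iZqrzN3e7t3cy7qqq2ZmZmZmZmZmZmd3iJqrvN3d7t3cy7qqvGZmZmZmZmZmZmd3iJmqvM3d3d3cy7qrzWZmZmZmZmZmZmZ3eImau8zN3d3cy7qrzmZmZmZmZmZmZmZnd4iZq7vMzMzMy7qr3mZmZmZmZmZmZmZnd3iJmqu7zMzLu6qr32ZmZmZmZmZmZmZmd3eImaqru7u7uqqr3mZmZmZmZmZmZmZmZ3d4iZmqqqqqqqmrzmZmZmZmZmZmZmZmZnd3iImZmqqqmZmazWZmZmZmZmZmZmZmZmd3d4iImZmZmZmZvGZmZmZmZmZmZmZmZmd3d3eIiIiIiIiJq2ZmZmZmZmZmZmZmZmZ3d3d3eIiIiIiImmZmZmZmZmZmZmZmZmZ3d3d3d3d3d3eIiWZmZmZmZmZmZmZmZmZ3d3d3d3d3d3d4iGZmZmZmZmZmZmZmZmZnd3d3d3d3d3d3iGZmZmZmZmZmZmZmZmZnd3d3d3d3d3d3eGZmZmZmZmZmZmZmZmZnd3d3d3d3d3d3d2ZmZmZmZmZmZmZmZmZmd3d3d3d3d3d3d2ZmZmZmZmZmZmZmZmZmd3d3d3d3d3d3dw=="/>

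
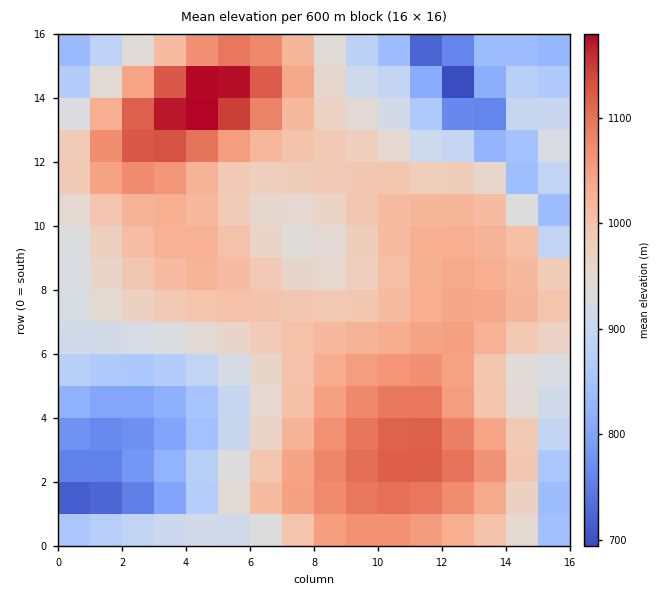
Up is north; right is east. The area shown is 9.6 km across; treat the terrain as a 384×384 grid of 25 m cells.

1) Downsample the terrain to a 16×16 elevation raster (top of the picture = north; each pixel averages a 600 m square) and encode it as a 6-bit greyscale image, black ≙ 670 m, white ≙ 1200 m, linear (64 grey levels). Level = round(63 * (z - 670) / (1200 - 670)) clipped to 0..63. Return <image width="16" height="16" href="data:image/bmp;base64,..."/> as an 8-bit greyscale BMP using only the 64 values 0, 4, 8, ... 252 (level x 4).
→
<image width="16" height="16" href="data:image/bmp;base64,Qk02BQAAAAAAADYEAAAoAAAAEAAAABAAAAABAAgAAAAAAAABAAATCwAAEwsAAAABAAAAAAAAAAAAAAEBAQACAgIAAwMDAAQEBAAFBQUABgYGAAcHBwAICAgACQkJAAoKCgALCwsADAwMAA0NDQAODg4ADw8PABAQEAAREREAEhISABMTEwAUFBQAFRUVABYWFgAXFxcAGBgYABkZGQAaGhoAGxsbABwcHAAdHR0AHh4eAB8fHwAgICAAISEhACIiIgAjIyMAJCQkACUlJQAmJiYAJycnACgoKAApKSkAKioqACsrKwAsLCwALS0tAC4uLgAvLy8AMDAwADExMQAyMjIAMzMzADQ0NAA1NTUANjY2ADc3NwA4ODgAOTk5ADo6OgA7OzsAPDw8AD09PQA+Pj4APz8/AEBAQABBQUEAQkJCAENDQwBEREQARUVFAEZGRgBHR0cASEhIAElJSQBKSkoAS0tLAExMTABNTU0ATk5OAE9PTwBQUFAAUVFRAFJSUgBTU1MAVFRUAFVVVQBWVlYAV1dXAFhYWABZWVkAWlpaAFtbWwBcXFwAXV1dAF5eXgBfX18AYGBgAGFhYQBiYmIAY2NjAGRkZABlZWUAZmZmAGdnZwBoaGgAaWlpAGpqagBra2sAbGxsAG1tbQBubm4Ab29vAHBwcABxcXEAcnJyAHNzcwB0dHQAdXV1AHZ2dgB3d3cAeHh4AHl5eQB6enoAe3t7AHx8fAB9fX0Afn5+AH9/fwCAgIAAgYGBAIKCggCDg4MAhISEAIWFhQCGhoYAh4eHAIiIiACJiYkAioqKAIuLiwCMjIwAjY2NAI6OjgCPj48AkJCQAJGRkQCSkpIAk5OTAJSUlACVlZUAlpaWAJeXlwCYmJgAmZmZAJqamgCbm5sAnJycAJ2dnQCenp4An5+fAKCgoAChoaEAoqKiAKOjowCkpKQApaWlAKampgCnp6cAqKioAKmpqQCqqqoAq6urAKysrACtra0Arq6uAK+vrwCwsLAAsbGxALKysgCzs7MAtLS0ALW1tQC2trYAt7e3ALi4uAC5ubkAurq6ALu7uwC8vLwAvb29AL6+vgC/v78AwMDAAMHBwQDCwsIAw8PDAMTExADFxcUAxsbGAMfHxwDIyMgAycnJAMrKygDLy8sAzMzMAM3NzQDOzs4Az8/PANDQ0ADR0dEA0tLSANPT0wDU1NQA1dXVANbW1gDX19cA2NjYANnZ2QDa2toA29vbANzc3ADd3d0A3t7eAN/f3wDg4OAA4eHhAOLi4gDj4+MA5OTkAOXl5QDm5uYA5+fnAOjo6ADp6ekA6urqAOvr6wDs7OwA7e3tAO7u7gDv7+8A8PDwAPHx8QDy8vIA8/PzAPT09AD19fUA9vb2APf39wD4+PgA+fn5APr6+gD7+/sA/Pz8AP39/QD+/v4A////AFhgaHB0dICctLy8uKychFQUHChAYISktMDIzMzAsJBQKCg0SGSAmLDE0NjYzLyYWDQsMEBUcIyovMzU1MSwmGxIQEBIWGyIoLTAyMi0nIR0ZFxcYGh4jJystLy8tJiEfHR4eHyEjJSgpKissLSomJB4hJCYnJycmJiYoKywsKScfIyYpKikmIyIkKCssKyklHyQoKionIyAhJSkrKyooGiInKispJSIhIyYpKikoIBQlLTAvKiYkJSYmJiUlIhQbJTA2NzMtKScmJCIcGxIVHx8rNTw9OTEpJCEeFwsLGxsYISw2PDw2LCIdGxEDERkXFBohKS8zMCkhGRQGCxQUEw="/>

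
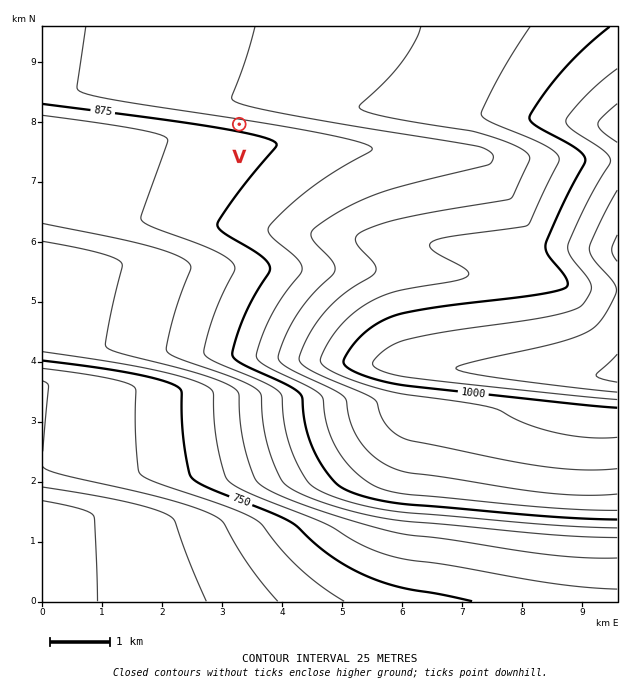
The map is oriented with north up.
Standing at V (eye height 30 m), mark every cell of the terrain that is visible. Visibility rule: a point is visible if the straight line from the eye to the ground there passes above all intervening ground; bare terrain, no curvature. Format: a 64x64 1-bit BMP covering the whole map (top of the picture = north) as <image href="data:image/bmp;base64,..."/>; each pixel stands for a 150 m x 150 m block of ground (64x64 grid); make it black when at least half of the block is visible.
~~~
<image width="64" height="64" href="data:image/bmp;base64,Qk0+AgAAAAAAAD4AAAAoAAAAQAAAAEAAAAABAAEAAAAAAAACAAATCwAAEwsAAAIAAAAAAAAA////AAAAAAAAAAAAAAAAAAAAAAAAAAAAAAAAAAAAAAAAAAAAAAAAAAAAAAAAAAAAAAAAAAAAAAAAAAAAAAAAAAAAAAAAAAAAAAAAAAAAAAAAAAAAAAAAAAAAAAAAAAAAAAAAAAAAAAAAAAAAAAAAAAAAAAAAAAAAAAAAAAAAAAAAAAAAAAAAAAAAAAAAAAAAAAAAAAAAAAAAAAAAAAAAAAAAAAAAAAAAAAAAAAAAAAAAAAAAAAAAAAAAAAAAAAAAAAAAAAAAAAAAAAAAAAAAAAAAAAAAAAAAAAAAAD////8AAB////////////////////////////////////////wD////////gAA///////8AAA///////wAAAf///gAfAAAAH/+AAB8AAAAAIAAAPwAAAAAAAAB/AAAAAAAAAP8AAAAAAAH//wAAAA//////AAAf//////9//////////////////////////////////////////////////////////////////////////////////////////////////////////////////////////////////////gD//////8AAAB///+AAAAAAA/8AAAAAAAAA/wAAAAAAAAAfAAAAAAAAAAMAAAAAAAAAAAAAAAAAAAAAAAAAAAAAAAAAAAAAAAAAAA=="/>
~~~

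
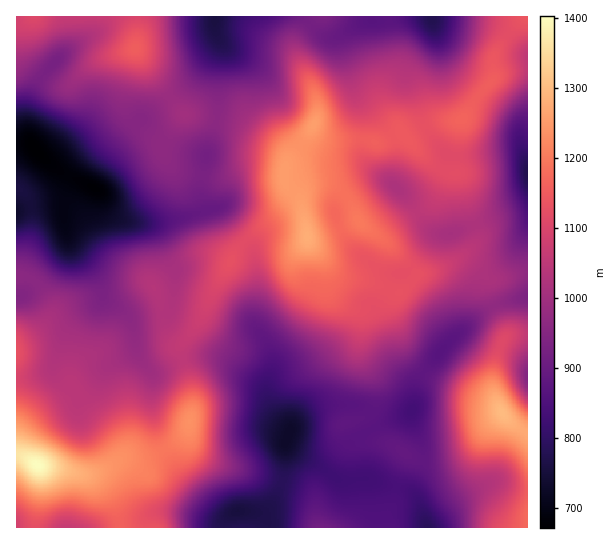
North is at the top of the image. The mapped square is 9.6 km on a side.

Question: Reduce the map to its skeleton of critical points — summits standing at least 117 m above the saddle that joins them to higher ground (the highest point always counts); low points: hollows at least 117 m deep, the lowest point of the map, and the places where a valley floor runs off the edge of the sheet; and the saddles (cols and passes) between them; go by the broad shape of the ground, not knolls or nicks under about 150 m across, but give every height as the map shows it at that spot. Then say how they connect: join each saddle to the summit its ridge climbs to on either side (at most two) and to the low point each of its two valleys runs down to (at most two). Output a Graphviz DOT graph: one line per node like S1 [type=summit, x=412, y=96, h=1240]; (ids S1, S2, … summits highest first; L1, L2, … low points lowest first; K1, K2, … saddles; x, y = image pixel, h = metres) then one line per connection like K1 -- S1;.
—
graph terrain {
  S1 [type=summit, x=37, y=466, h=1403];
  S2 [type=summit, x=502, y=413, h=1300];
  S3 [type=summit, x=307, y=237, h=1279];
  S4 [type=summit, x=135, y=49, h=1154];
  L1 [type=low, x=34, y=149, h=672];
  L2 [type=low, x=289, y=434, h=729];
  L3 [type=low, x=215, y=17, h=756];
  L4 [type=low, x=527, y=173, h=771];
  L5 [type=low, x=431, y=18, h=775];
  K1 [type=saddle, x=301, y=145, h=1238];
  K2 [type=saddle, x=411, y=267, h=1126];
  K3 [type=saddle, x=183, y=359, h=1050];
  K4 [type=saddle, x=493, y=306, h=971];
  K5 [type=saddle, x=217, y=119, h=963];
  K6 [type=saddle, x=310, y=23, h=921];
  K7 [type=saddle, x=421, y=459, h=885];
  K8 [type=saddle, x=370, y=414, h=877];
  K1 -- S3;
  K1 -- L2;
  K1 -- L3;
  K2 -- S3;
  K2 -- L1;
  K2 -- L2;
  K3 -- S1;
  K3 -- S3;
  K3 -- L1;
  K3 -- L2;
  K4 -- S2;
  K4 -- S3;
  K4 -- L2;
  K4 -- L4;
  K5 -- S3;
  K5 -- S4;
  K5 -- L1;
  K5 -- L3;
  K6 -- S3;
  K6 -- L3;
  K6 -- L5;
  K7 -- S1;
  K7 -- S2;
  K7 -- L2;
  K8 -- S1;
  K8 -- S3;
  K8 -- L2;
}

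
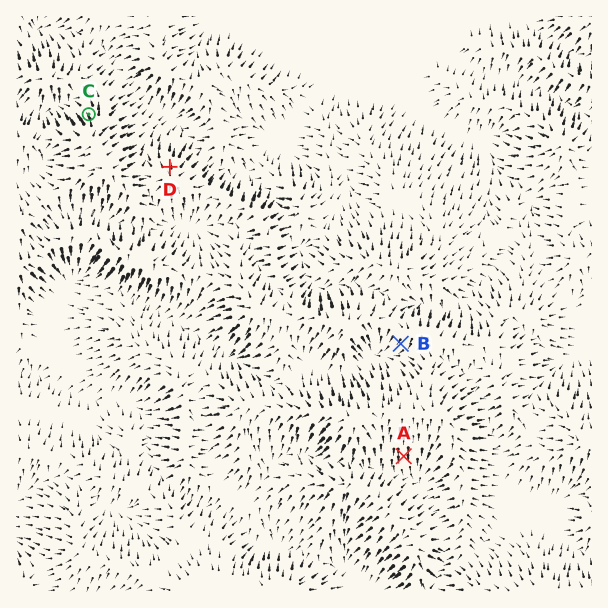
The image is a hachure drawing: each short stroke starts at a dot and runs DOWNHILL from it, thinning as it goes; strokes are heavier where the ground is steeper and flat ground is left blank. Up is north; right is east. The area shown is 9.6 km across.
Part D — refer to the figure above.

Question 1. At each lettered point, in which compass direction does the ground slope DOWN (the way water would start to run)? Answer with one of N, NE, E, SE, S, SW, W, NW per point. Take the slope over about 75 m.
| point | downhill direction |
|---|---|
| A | S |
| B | SW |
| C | NW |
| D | N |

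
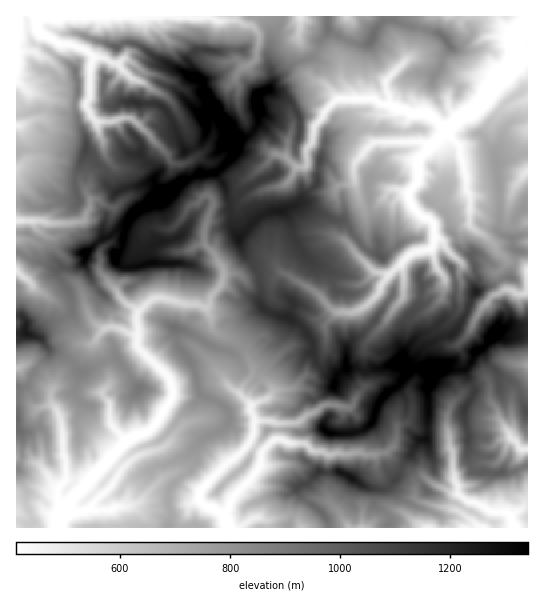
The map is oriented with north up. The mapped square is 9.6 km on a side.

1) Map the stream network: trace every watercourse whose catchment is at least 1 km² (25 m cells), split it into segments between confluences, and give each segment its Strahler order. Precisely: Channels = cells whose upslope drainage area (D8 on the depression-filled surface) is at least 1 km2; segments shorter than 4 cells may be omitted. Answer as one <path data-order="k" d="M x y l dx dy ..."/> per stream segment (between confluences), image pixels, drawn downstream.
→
<path data-order="2" d="M225 515l1 3 0 4 3 5"/><path data-order="3" d="M62 513l-3 5 0 5-1 2 0 2"/><path data-order="2" d="M90 509l-5 2-6 0-1 2-16 0"/><path data-order="1" d="M118 507l-5 0-3 3-16 0-1-1-3 0"/><path data-order="1" d="M141 455l-3 0-4 3-13 12-8 15-20 18-3 6"/><path data-order="1" d="M450 445l0 2 3 4 0 20 1 2 0 6 4 7 0 8 8 7 3 1 5 0 11 5 5 4 4 0 1 2 11 0 3 1 5 11 0 2 1 0"/><path data-order="2" d="M125 443l-55 58 0 1-8 9"/><path data-order="1" d="M397 438l-3 8-4 4-4 3-7 0-6 2-2-1-8 0-1-1-11 0-1 1-9 0-2-1-4 0-4 2-2 0-6-4-9 0-3-1-6-7-16 0-7-4-7 0-2 2-11 10-1 3 0 9-4 8-26 28-2 10-4 6"/><path data-order="1" d="M510 434l0 3 7 5 1 4 4 4 4 0 1-1"/><path data-order="1" d="M113 426l1 3 11 10 0 4"/><path data-order="2" d="M254 423l0 11-7 12-13 13-4 2-29 29-2 3 0 5 2 1 0 3 4 4 9 3 7 5 4 1"/><path data-order="1" d="M57 410l4 8 0 7 1 1 0 7 1 1 0 21 3 6 0 18-8 10 0 12 4 5 0 5"/><path data-order="1" d="M343 407l-6-2-12 0-8 6-11 4-5 6-6 2-20 0-5-2-15 0-1 2"/><path data-order="2" d="M251 406l0 7 3 4 0 6"/><path data-order="1" d="M241 394l0 1 10 11"/><path data-order="1" d="M271 394l-5 5-5 2-10 5"/><path data-order="2" d="M138 335l0 6-1 1 1 5 24 24 1 0 4 4 3 4 1 7 2 1 0 10-11 16-4 8-9 10-20 8-4 4"/><path data-order="1" d="M105 329l2-2 10 0 13 7 7 0 1 1"/><path data-order="1" d="M485 305l8-10 8-2 2-3 8 0 6 4 6 0 3-1 1-3 0-19"/><path data-order="1" d="M403 297l0-27-1-1 0-6"/><path data-order="1" d="M21 275l-4-4"/><path data-order="1" d="M282 273l7 2 6 6 7 2 3 3 4 1 8 6 17 18 11 0 1 2 7 0 13-7 13-13 3-10 9-10"/><path data-order="2" d="M391 273l11-10"/><path data-order="2" d="M402 263l8-9 5-3 14-1 2-1 3-4 0-20-1-3-6-4-4 0-10-11-4-9 0-5 1-3 8-9 0-14 1-1 0-8 14-13"/><path data-order="1" d="M354 251l20 20 3 2 5 0 1 1 6 0 2-1"/><path data-order="1" d="M470 213l0-18-4-5 0-15-3-6 0-6-2-5 0-7-2-1 0-4-9-9-1-3 0-4 1-3"/><path data-order="1" d="M186 211l5-6 4 0 3-2 7-8 4 0 4 4 0 7-2 1-2 11-4 9 0 18 10 10 3 7 4 4 1 3 0 10-4 8-8 8-1 3 0 5-4 4-3 0-4-2-13 0-1-2-4 0-10-4-5 0-1-1-10 0-1 1-3 0-14 15 1 21"/><path data-order="1" d="M90 201l0 6-4 6-1 6-3 3-9 0-2 1-24 0-5-2-25 0"/><path data-order="1" d="M354 178l0-13 1-3 19-20 48 0 5 3 6 0"/><path data-order="1" d="M169 159l-2-5-17-17-1-3-16-15-3-1-8 0-1 1-4 0-6 3-14 0-6-5-2-7-3-3 0-4 4-6 0-28 3-7 0-5"/><path data-order="1" d="M286 157l11 10 8 0 2-2-1-15 7-8 1-15 8-9 3-7 12-12 38 0 7 6 8 0"/><path data-order="2" d="M433 145l10-11 0-1 7-6"/><path data-order="3" d="M450 127l12-12 11-4 8-8 0-1 6-8 2-4 9-11 1-4 12-10 4-7 0-24 12-12"/><path data-order="2" d="M390 105l7 4 8 1 6 4 15 0 8 4 9 9 7 0"/><path data-order="1" d="M122 69l-5-6-4 0-8-5-11 0-1-1"/><path data-order="1" d="M398 69l-12 12 0 9 4 8 0 7"/><path data-order="1" d="M245 66l5-1 7-7 0-8 1-1 0-6 1-1 0-7-1-2-8-8-7 0-4-4-22 0-7-4-9 0-2 1-6 0-2-1-21 0"/><path data-order="2" d="M93 57l-7-7-3 0-10-5-11 0-1-2-3 0-7-5-10-4-4-5 0-12 1 0"/><path data-order="1" d="M17 50l0-29"/><path data-order="1" d="M98 17l-60 0"/>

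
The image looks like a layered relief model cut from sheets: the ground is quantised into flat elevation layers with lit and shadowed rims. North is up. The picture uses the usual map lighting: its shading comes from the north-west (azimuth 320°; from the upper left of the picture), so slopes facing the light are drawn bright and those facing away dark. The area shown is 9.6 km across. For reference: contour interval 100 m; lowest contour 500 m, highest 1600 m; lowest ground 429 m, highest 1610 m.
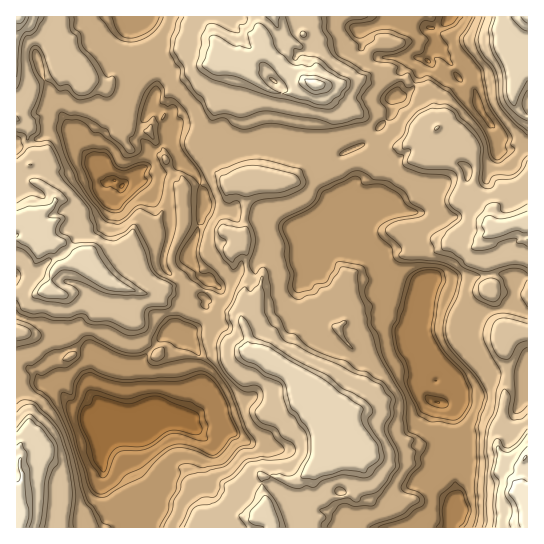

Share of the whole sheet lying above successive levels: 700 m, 92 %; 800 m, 90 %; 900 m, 74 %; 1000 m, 68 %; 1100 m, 42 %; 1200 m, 35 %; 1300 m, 15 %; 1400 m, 10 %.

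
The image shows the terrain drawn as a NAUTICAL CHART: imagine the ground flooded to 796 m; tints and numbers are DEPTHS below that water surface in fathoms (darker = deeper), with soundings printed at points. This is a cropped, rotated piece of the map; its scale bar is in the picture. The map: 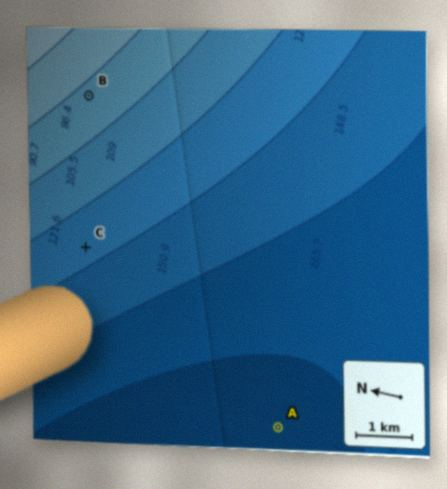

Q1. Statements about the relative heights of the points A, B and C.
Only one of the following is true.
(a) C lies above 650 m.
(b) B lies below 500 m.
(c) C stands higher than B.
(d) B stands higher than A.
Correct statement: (d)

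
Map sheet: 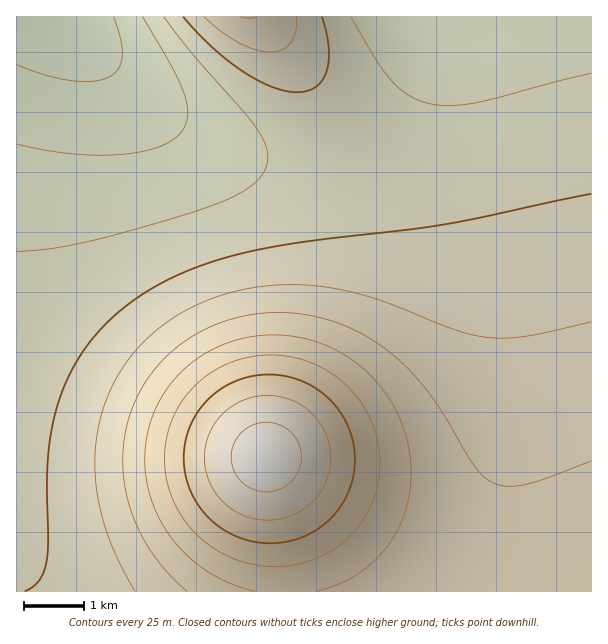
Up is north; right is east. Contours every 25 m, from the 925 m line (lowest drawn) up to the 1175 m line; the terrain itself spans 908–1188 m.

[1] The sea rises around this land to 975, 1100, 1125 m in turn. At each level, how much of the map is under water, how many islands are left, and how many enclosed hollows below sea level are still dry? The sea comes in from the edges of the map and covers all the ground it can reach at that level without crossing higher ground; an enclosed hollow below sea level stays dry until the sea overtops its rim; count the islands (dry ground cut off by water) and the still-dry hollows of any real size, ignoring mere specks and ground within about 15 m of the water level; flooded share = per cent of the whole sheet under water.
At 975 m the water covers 19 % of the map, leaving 0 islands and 0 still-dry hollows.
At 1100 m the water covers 89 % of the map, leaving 1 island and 0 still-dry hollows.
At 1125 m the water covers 93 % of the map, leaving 1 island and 0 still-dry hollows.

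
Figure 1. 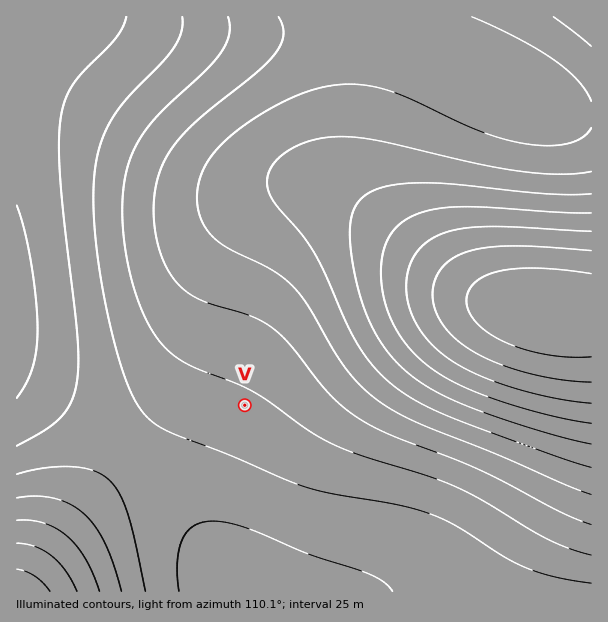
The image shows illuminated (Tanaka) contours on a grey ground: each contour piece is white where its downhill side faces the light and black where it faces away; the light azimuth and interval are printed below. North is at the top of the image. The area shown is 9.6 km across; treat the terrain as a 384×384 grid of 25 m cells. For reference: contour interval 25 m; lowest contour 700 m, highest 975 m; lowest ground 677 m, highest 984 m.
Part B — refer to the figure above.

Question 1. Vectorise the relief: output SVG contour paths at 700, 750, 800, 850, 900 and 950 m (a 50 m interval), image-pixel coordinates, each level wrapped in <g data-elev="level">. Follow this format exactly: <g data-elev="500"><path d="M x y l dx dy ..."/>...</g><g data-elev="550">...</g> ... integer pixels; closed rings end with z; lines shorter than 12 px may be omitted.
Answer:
<g data-elev="700"><path d="M591 357l-21 0-22-2-23-5-20-8-16-9-12-10-8-12-3-11 3-10 7-8 10-7 15-4 18-3 21 0 51 6"/></g><g data-elev="750"><path d="M591 403l-36-5-39-9-34-13-27-13-21-16-15-18-10-21-3-21 3-20 8-16 14-12 18-8 19-3 26-2 97 5"/></g><g data-elev="800"><path d="M591 444l-54-14-67-23-37-17-28-19-21-24-9-15-8-17-12-40-4-23-1-19 2-20 8-13 14-10 19-5 21-2 24 0 105 11 48 0"/></g><g data-elev="850"><path d="M17 543l18 3 16 10 14 14 12 21"/><path d="M591 494l-27-10-70-31-75-30-24-12-19-12-17-15-14-16-13-20-24-43-17-20-21-16-45-23-15-12-10-16-3-20 2-16 6-17 11-15 15-15 23-16 27-16 25-11 23-6 28-2 29 6 24 9 69 32 24 8 22 5 23 2 19-2 15-6 9-10"/><path d="M591 101l-6-11-7-10-24-20-37-22-45-21"/></g><g data-elev="900"><path d="M591 555l-22-7-22-9-66-39-29-15-29-11-64-19-30-13-21-12-39-29-17-10-18-8-37-14-15-8-15-12-12-14-9-16-8-18-11-44-5-45 1-21 3-18 8-24 15-23 17-19 41-38 15-18 5-9 2-9 1-9-2-7"/><path d="M17 498l19-2 18 2 15 6 14 9 12 13 10 17 8 21 8 27"/></g><g data-elev="950"><path d="M392 591l-9-10-17-8-57-19-64-27-17-4-15-2-10 1-8 3-7 6-5 8-4 10-2 12 2 30"/><path d="M17 446l25-14 16-12 11-13 6-17 3-19 0-26-17-160-2-38 2-28 4-18 7-15 11-14 33-34 7-11 3-10"/></g>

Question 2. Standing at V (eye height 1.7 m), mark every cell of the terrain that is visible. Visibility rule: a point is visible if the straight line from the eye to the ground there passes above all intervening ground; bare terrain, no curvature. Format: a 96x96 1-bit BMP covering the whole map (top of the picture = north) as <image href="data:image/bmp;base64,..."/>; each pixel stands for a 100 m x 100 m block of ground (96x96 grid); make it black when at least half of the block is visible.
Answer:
<image width="96" height="96" href="data:image/bmp;base64,Qk2+BAAAAAAAAD4AAAAoAAAAYAAAAGAAAAABAAEAAAAAAIAEAAATCwAAEwsAAAIAAAAAAAAA////AAAAAAAAAAAAAAAAAAAAAAEAAAAAAAAAAAAAAAAAAAAAAAAAAAAAAAAAAAAAAAAAAAAAAAAAAAAAAAAAAAAAAAAAAAAAAAAAAAAAAAAAAAAAAAAAAAAAAAAAAAAAAAAHwAAAAAAAAAAAAAD//gAAAAAAAAAAAAf//8AAAAAAAAAAAP////AAAAAAAAAAA/////gAAAAAAAAAD/////wAAAAAAAAAH/////4AAAAAAAAAH/////4AAAAAAAAAP/////8AAAAAAAAAf/////8AAAAAAAAAf/////+AAAAAAAAA//////+AAAAAAAAA//////+AAAAAAAAB///////AAAAAAAAB///////AAAAAAAAD///////AAAAAAAAD//////gAAAAAAAAH/////AAAAADgAAAP///+AAAAAAD/AAAf///AAAAAAAD///////4AAAAAAAD///////wAAAAAAAD///////gAAAAAAAD///////AAAAAAAAD///////AAAAAAAAD///////AAAAAAAAD//////+AAAAAAAAD//////+AAAAAAAAD//////+AAAAAAAAD//////+AAAAAAAAD//////+AAAAAAAAD//////8AAAAAAAAD//////8AAAAAAAAD//////4AAAAAAAAD/////DwAAAAAAAAD////+AAAAAAAAAAD////+AAAAAAAAAAD////+AAAAAAAAAAD////8AAAAAAAAAAB////8AAAAAAAAAAB////8AAAAAAAAAAB////8AAAAAAAAAAB////4AAAAAAAAAAB////4AAAAAAAAAAB////4AAAAAAAAAAB////4AAAAAAAAAAB////4AAAAAAAAAAB////4AAAAAAAAAAB////8AAAAAAAAAAB////8AAAAAAAAAAB////8AAAAAAAAAAB////8AAAAAAAAAAB////+AAAAAAAAAAB////+AAAAAAAAAAB/////AAAAAAAAAAB/////gAAAAAAAAB9/////gAAAAAAAA/9/////wAAAAAAAf/9/////4AAAAAAP//9/////+AAAAAH///8//////AAAAD////8//////wAAH/////8///////AH//////8///////////////8f//////////////8f//////////////8f//////////////8f//////////////8P//////////////8P//////////////8P//////////////4P//////////////wH//////////////AH/////////////+AH/////////////4AH/////////////gAH/////////////AAH////////////8AAH////////////wAAH////////////AAAH///////////+AAAH///////////4AAAH///////////gAAAH//////////+AAAAP//////////4AAAAP//////////AAAAAf/////////gAAAAA/////+AAAAAAAAAA////4AAAAAAAAAAA="/>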